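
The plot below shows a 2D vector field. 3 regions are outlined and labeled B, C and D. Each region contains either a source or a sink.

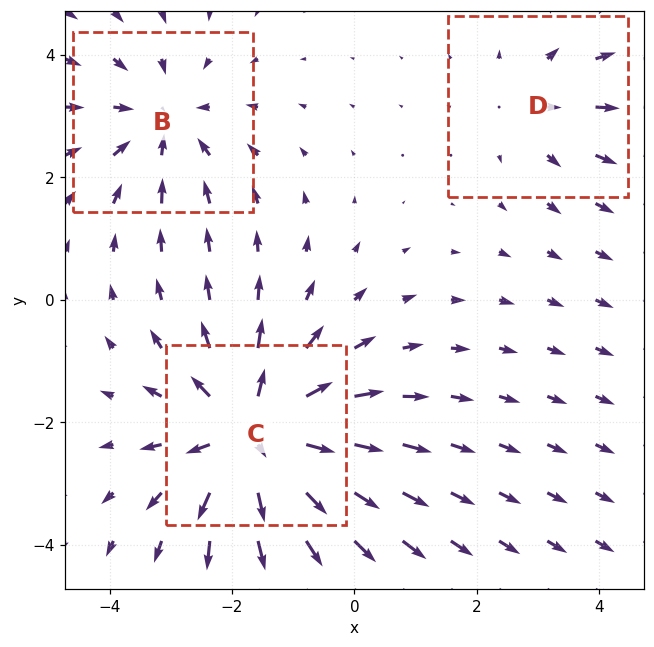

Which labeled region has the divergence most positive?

Divergence at each region's feature centre — B: about -3, C: about +5, D: about +2. Region C is most positive.

C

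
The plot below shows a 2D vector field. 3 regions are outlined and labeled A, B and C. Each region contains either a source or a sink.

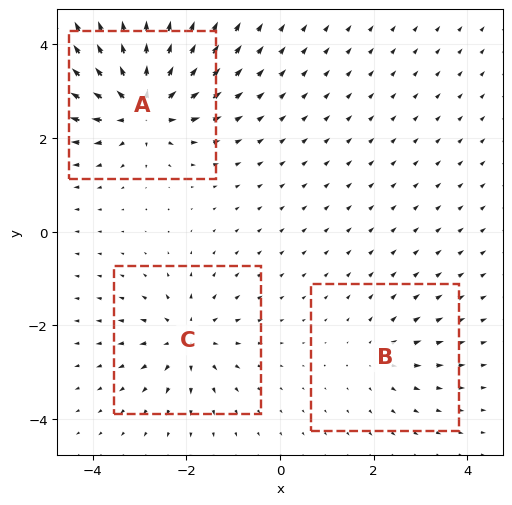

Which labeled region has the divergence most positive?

Divergence at each region's feature centre — A: about +6, B: about +2, C: about +4. Region A is most positive.

A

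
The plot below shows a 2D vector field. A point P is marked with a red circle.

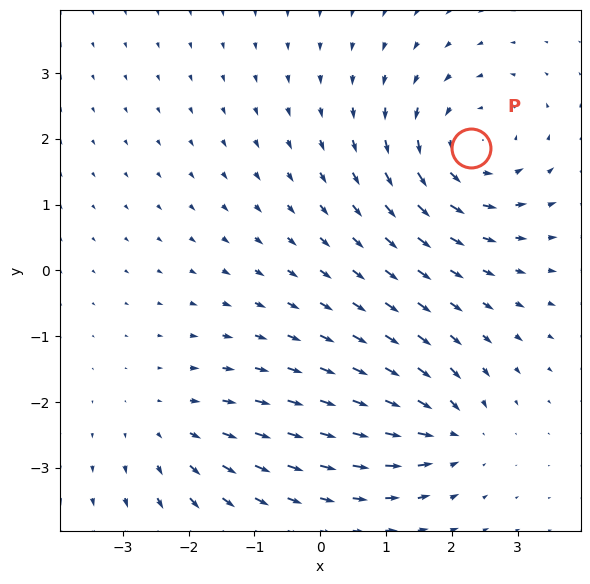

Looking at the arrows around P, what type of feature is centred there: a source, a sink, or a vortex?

vortex

At P (2.3, 1.9) the arrows circulate counterclockwise. Divergence ≈0, curl about +4 — near-zero divergence with nonzero curl is a vortex.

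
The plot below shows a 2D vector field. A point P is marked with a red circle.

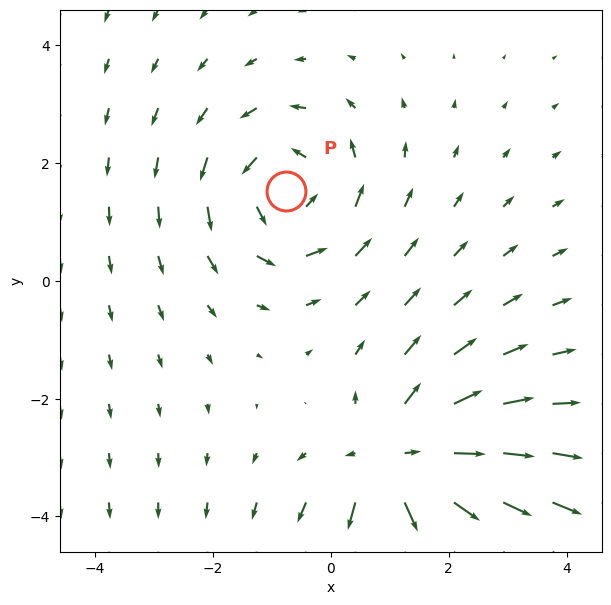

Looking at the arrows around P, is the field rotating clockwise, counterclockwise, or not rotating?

Near P at (-0.8, 1.5) the arrows circulate counterclockwise. The curl (z-component) there is about +3; positive curl means counterclockwise rotation.

counterclockwise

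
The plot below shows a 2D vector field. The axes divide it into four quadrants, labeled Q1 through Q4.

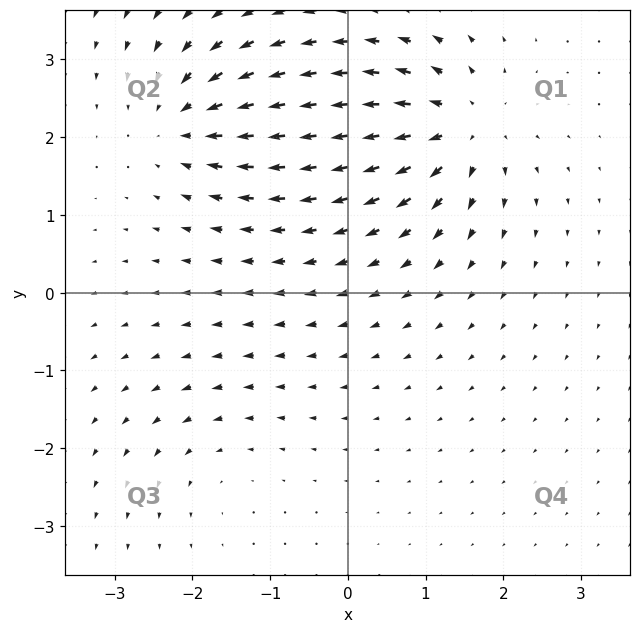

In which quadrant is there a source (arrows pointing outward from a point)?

The source sits at approximately (1.4, 2.1), which lies in quadrant Q1. The divergence there is about +6, positive as expected for a source.

Q1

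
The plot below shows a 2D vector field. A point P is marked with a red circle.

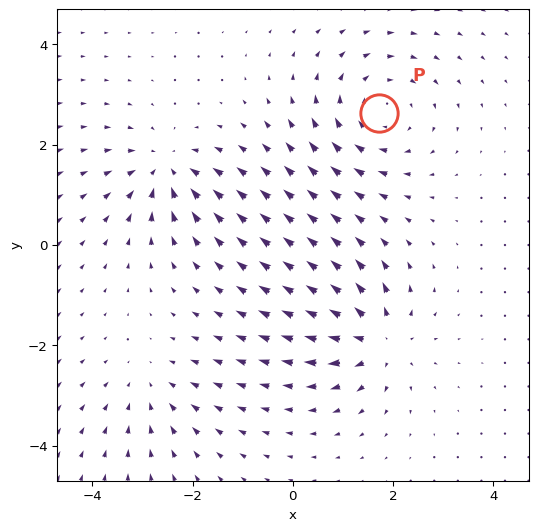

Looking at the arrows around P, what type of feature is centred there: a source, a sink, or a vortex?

At P (1.7, 2.6) the arrows circulate clockwise. Divergence ≈0, curl about -4 — near-zero divergence with nonzero curl is a vortex.

vortex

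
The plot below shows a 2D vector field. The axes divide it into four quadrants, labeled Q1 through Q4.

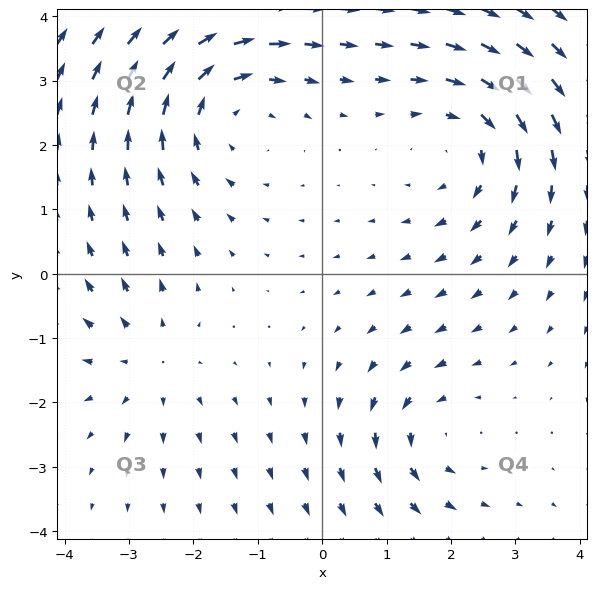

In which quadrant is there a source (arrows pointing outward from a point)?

Q3

The source sits at approximately (-2.7, -1.3), which lies in quadrant Q3. The divergence there is about +2, positive as expected for a source.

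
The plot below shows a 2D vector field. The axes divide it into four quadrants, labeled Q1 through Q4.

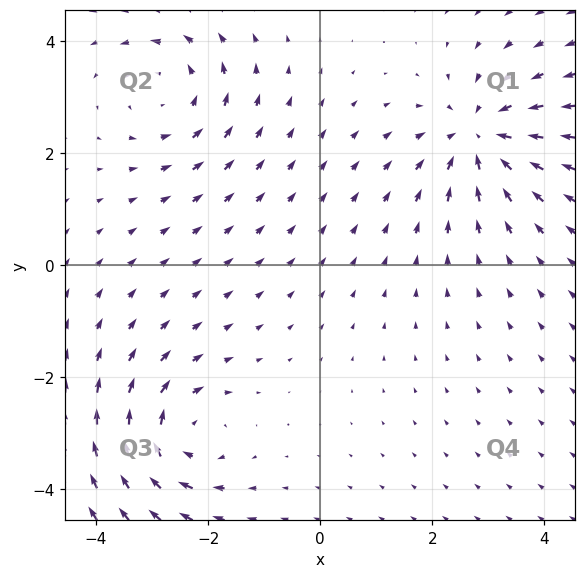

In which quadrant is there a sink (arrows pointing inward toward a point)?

The sink sits at approximately (2.8, 2.3), which lies in quadrant Q1. The divergence there is about -4, negative as expected for a sink.

Q1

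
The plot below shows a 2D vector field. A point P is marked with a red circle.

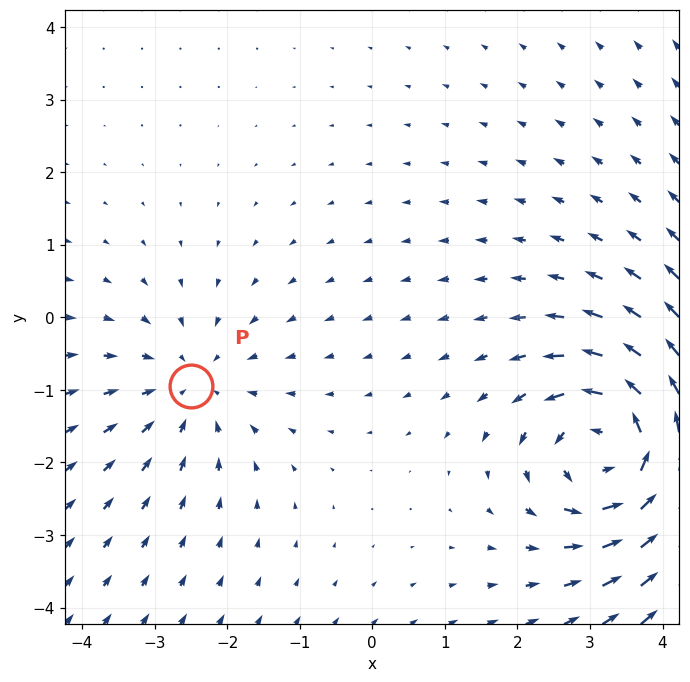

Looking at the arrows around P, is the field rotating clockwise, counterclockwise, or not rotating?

Near P at (-2.5, -0.9) the arrows show no circulation. The curl there is ≈0.

not rotating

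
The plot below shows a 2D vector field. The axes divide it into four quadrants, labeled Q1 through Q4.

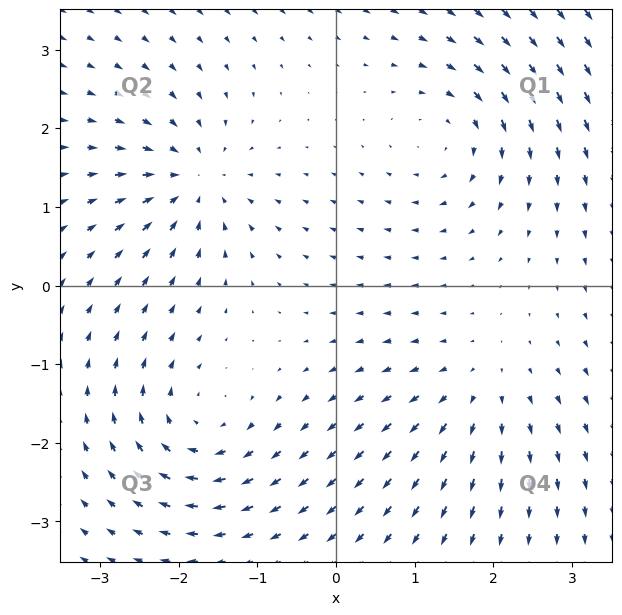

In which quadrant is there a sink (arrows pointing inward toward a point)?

Q2

The sink sits at approximately (-1.8, 1.3), which lies in quadrant Q2. The divergence there is about -4, negative as expected for a sink.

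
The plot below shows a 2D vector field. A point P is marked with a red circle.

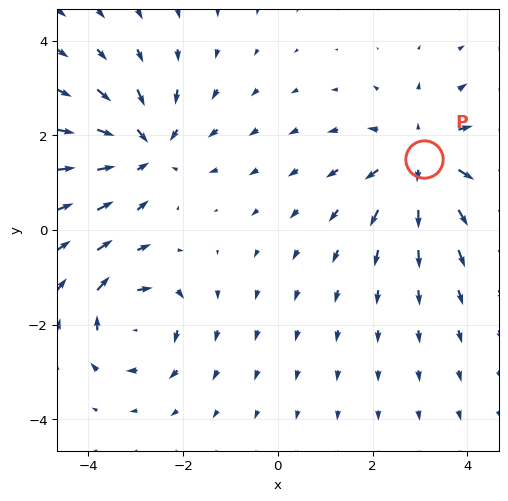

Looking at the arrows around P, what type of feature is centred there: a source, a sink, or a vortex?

At P (3.1, 1.5) the arrows spread outward. Divergence about +3, curl ≈0 — positive divergence with near-zero curl is a source.

source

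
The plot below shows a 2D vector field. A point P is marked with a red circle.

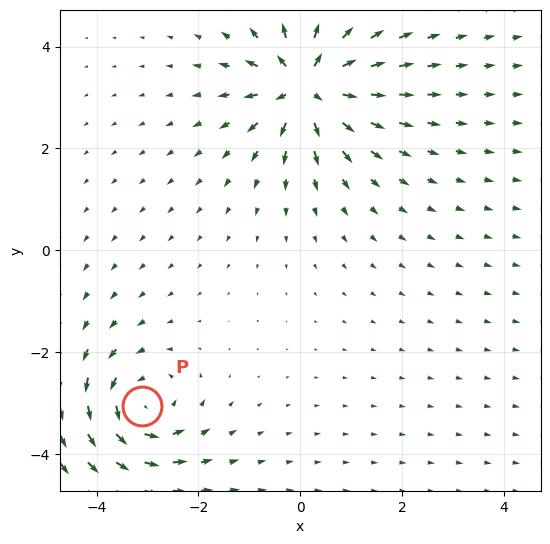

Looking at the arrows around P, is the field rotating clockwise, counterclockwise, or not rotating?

counterclockwise

Near P at (-3.1, -3.1) the arrows circulate counterclockwise. The curl (z-component) there is about +4; positive curl means counterclockwise rotation.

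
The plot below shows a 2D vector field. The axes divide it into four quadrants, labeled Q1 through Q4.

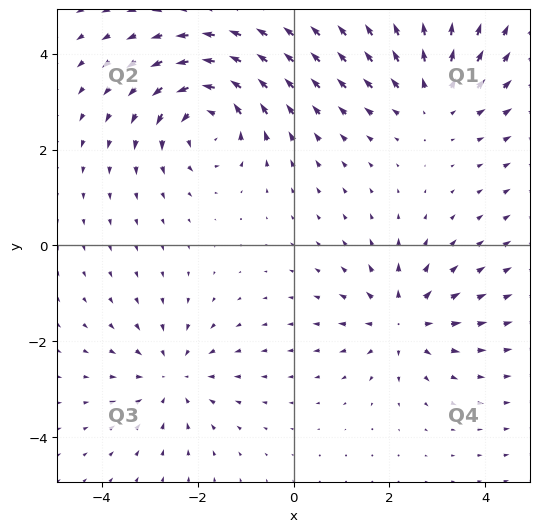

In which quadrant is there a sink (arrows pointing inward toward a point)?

Q3

The sink sits at approximately (-2.5, -2.7), which lies in quadrant Q3. The divergence there is about -4, negative as expected for a sink.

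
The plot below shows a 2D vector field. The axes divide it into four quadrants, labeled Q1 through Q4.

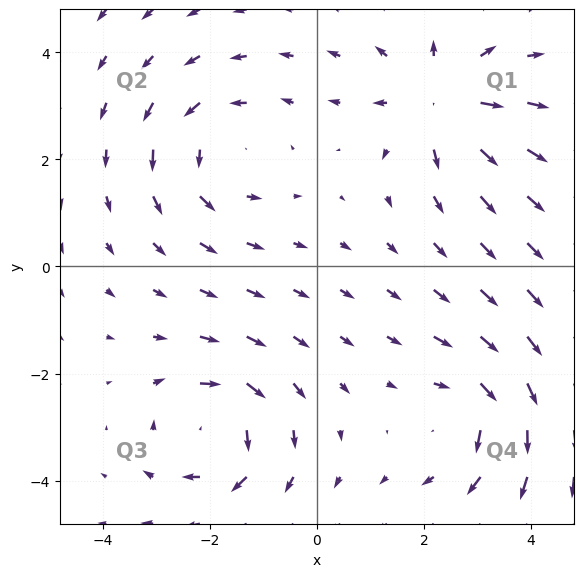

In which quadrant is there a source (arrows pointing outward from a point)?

The source sits at approximately (2.3, 3.1), which lies in quadrant Q1. The divergence there is about +5, positive as expected for a source.

Q1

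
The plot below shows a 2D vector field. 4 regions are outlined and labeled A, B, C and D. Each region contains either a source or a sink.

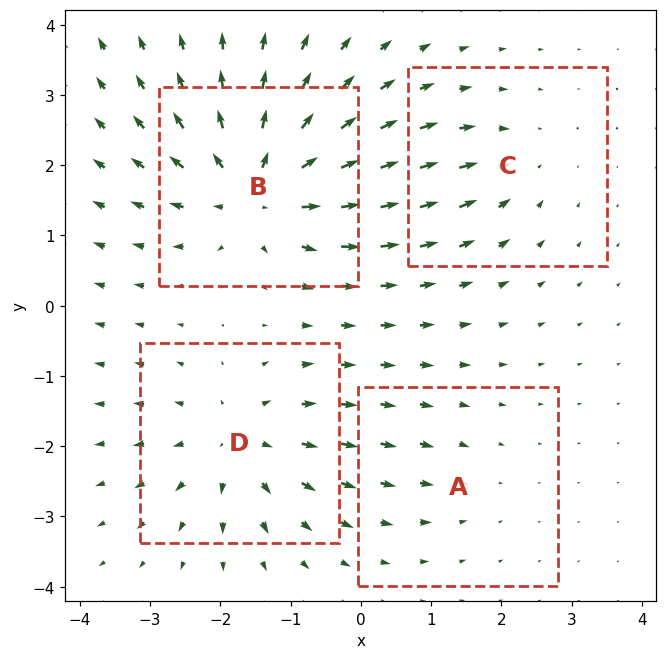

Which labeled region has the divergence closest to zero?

A

Divergence at each region's feature centre — A: about -2, B: about +8, C: about -3, D: about +5. Region A is closest to zero.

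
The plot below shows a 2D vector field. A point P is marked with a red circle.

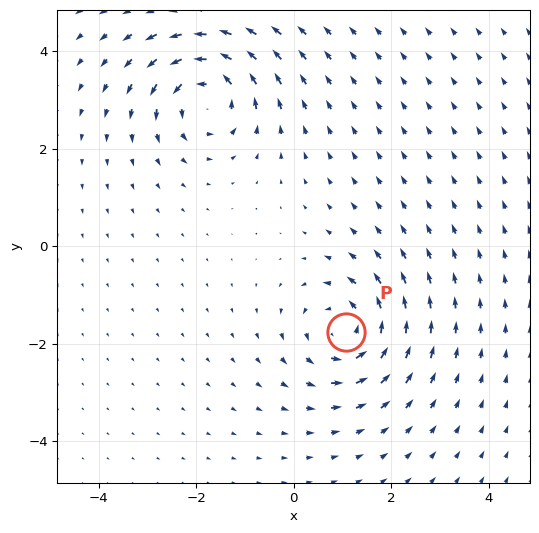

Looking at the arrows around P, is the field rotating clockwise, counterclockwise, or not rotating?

counterclockwise

Near P at (1.1, -1.8) the arrows circulate counterclockwise. The curl (z-component) there is about +4; positive curl means counterclockwise rotation.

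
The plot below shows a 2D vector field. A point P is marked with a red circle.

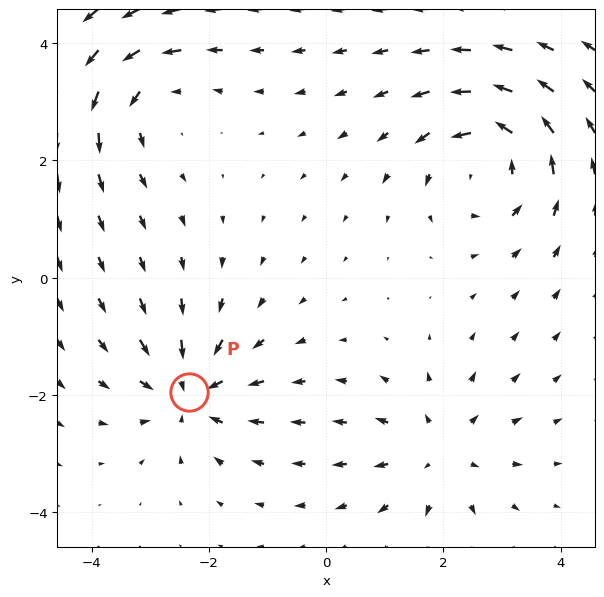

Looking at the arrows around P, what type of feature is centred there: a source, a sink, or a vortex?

At P (-2.3, -1.9) the arrows converge inward. Divergence about -5, curl ≈0 — negative divergence with near-zero curl is a sink.

sink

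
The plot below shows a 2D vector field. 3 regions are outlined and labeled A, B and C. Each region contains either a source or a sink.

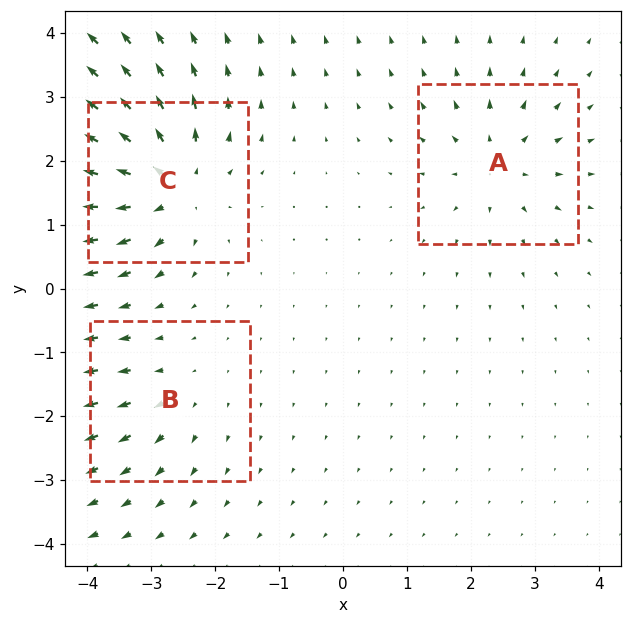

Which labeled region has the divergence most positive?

Divergence at each region's feature centre — A: about +4, B: about +2, C: about +6. Region C is most positive.

C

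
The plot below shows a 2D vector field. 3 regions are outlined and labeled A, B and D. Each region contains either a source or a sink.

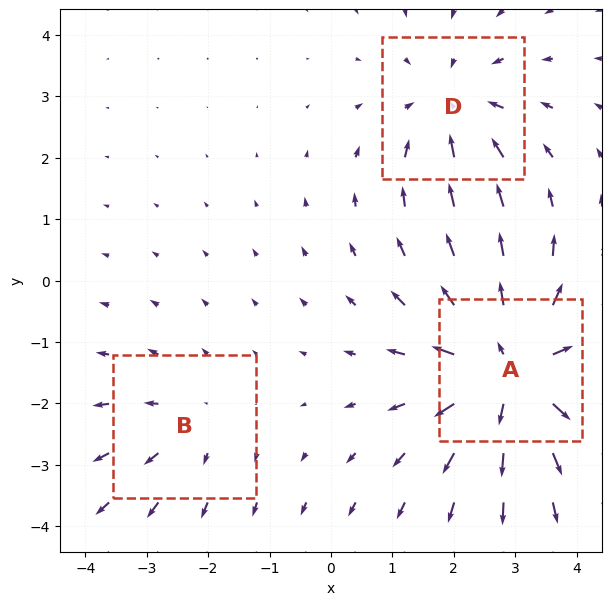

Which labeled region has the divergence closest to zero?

Divergence at each region's feature centre — A: about +5, B: about +2, D: about -3. Region B is closest to zero.

B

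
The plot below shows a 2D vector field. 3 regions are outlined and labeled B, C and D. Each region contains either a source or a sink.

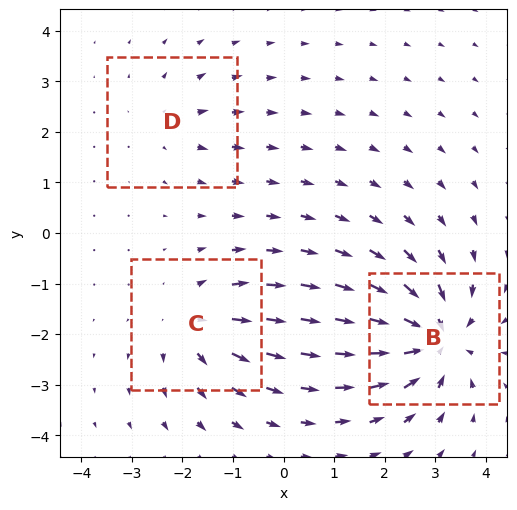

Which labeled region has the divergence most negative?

B

Divergence at each region's feature centre — B: about -5, C: about +3, D: about +2. Region B is most negative.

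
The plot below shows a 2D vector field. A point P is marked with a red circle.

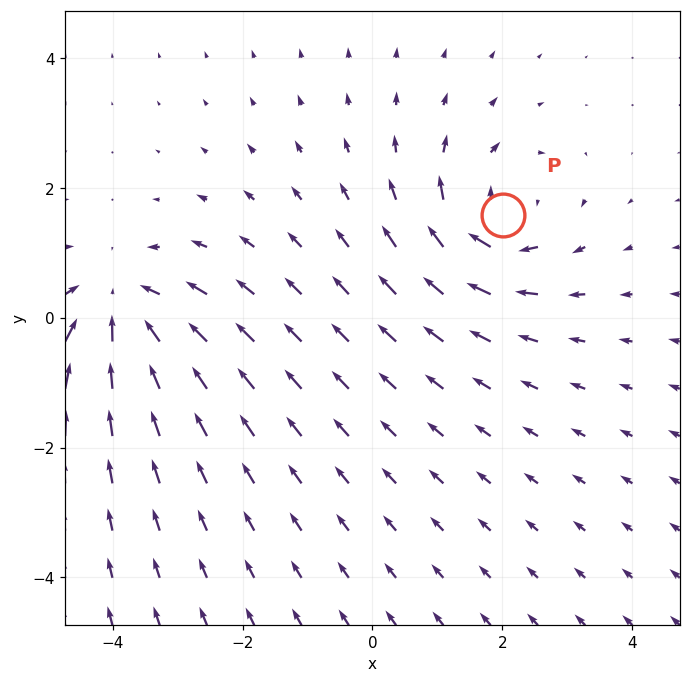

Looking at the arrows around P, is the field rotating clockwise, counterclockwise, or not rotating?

Near P at (2.0, 1.6) the arrows circulate clockwise. The curl (z-component) there is about -5; negative curl means clockwise rotation.

clockwise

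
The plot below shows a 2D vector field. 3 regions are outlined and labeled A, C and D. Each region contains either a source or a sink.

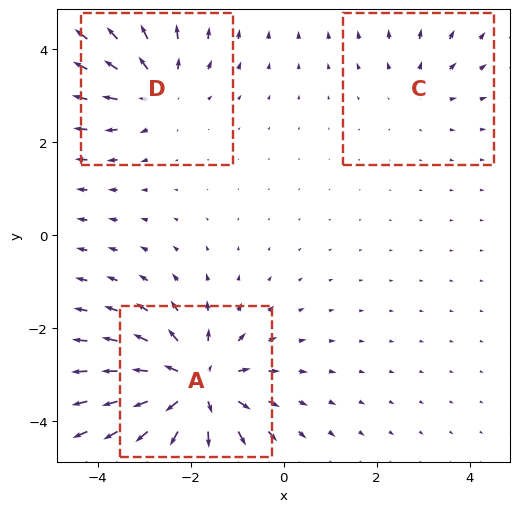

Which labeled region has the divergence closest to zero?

Divergence at each region's feature centre — A: about +5, C: about +2, D: about +3. Region C is closest to zero.

C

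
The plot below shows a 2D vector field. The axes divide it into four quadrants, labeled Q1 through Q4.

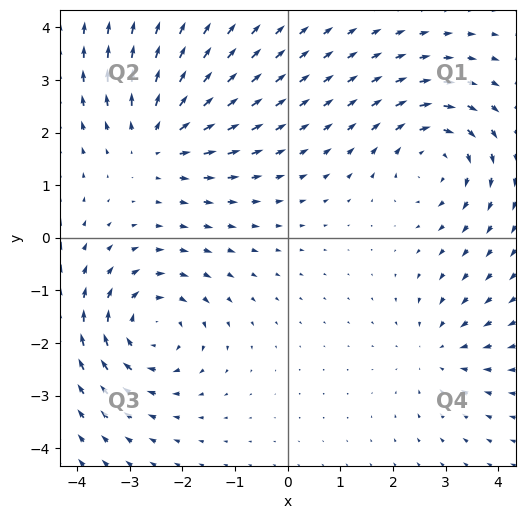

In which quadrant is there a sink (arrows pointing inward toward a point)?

The sink sits at approximately (2.9, -2.1), which lies in quadrant Q4. The divergence there is about -3, negative as expected for a sink.

Q4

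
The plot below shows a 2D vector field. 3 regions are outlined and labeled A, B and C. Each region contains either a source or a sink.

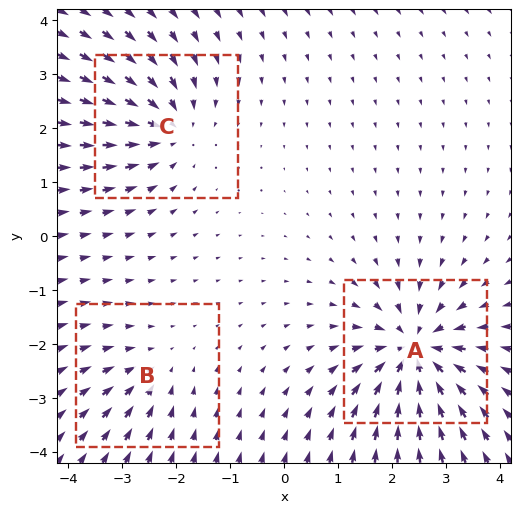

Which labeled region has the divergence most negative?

Divergence at each region's feature centre — A: about -5, B: about -2, C: about -4. Region A is most negative.

A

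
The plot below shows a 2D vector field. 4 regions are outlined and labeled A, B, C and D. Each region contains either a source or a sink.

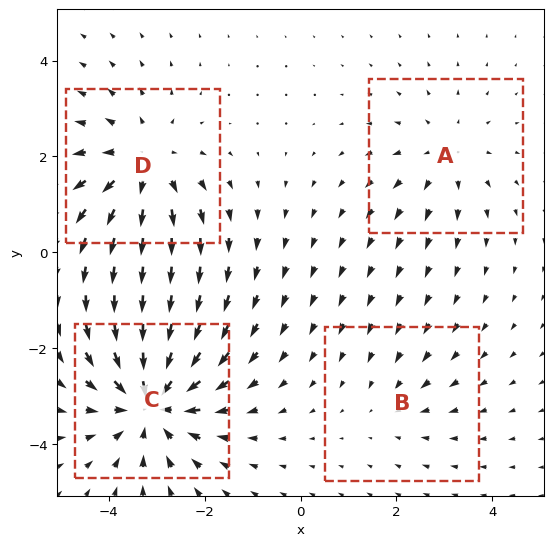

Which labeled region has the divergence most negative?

Divergence at each region's feature centre — A: about +3, B: about -2, C: about -6, D: about +4. Region C is most negative.

C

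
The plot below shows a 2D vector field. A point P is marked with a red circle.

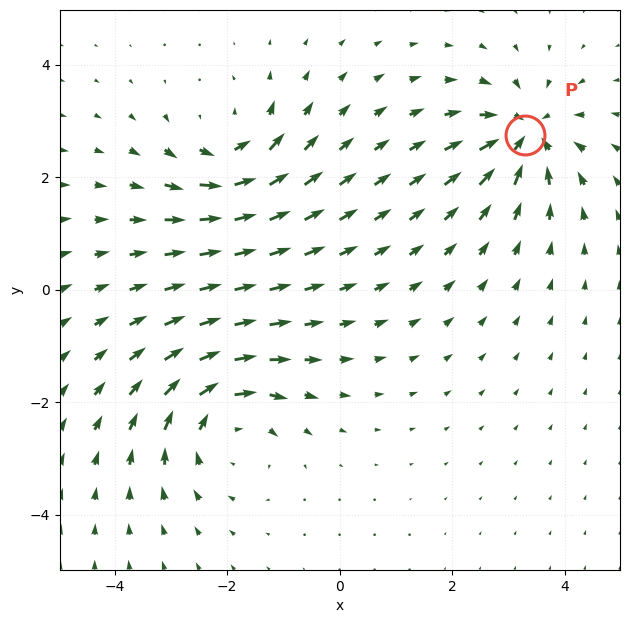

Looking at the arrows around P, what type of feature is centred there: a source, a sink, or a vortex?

At P (3.3, 2.8) the arrows converge inward. Divergence about -5, curl ≈0 — negative divergence with near-zero curl is a sink.

sink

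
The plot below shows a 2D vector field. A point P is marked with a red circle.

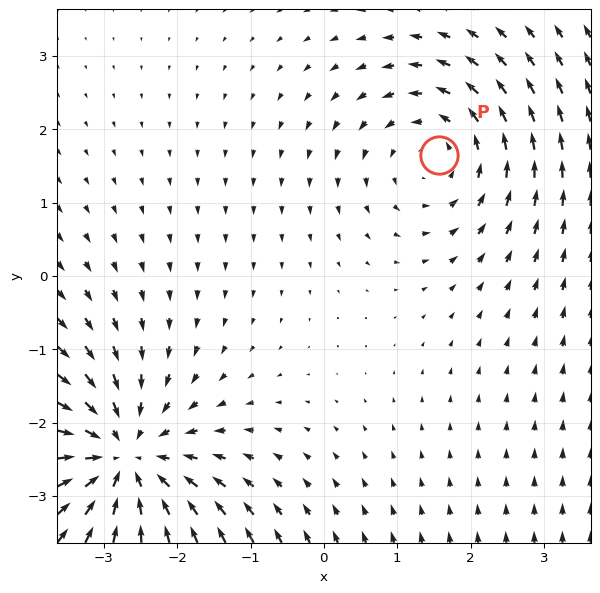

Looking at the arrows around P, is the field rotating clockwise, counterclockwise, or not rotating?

Near P at (1.6, 1.7) the arrows circulate counterclockwise. The curl (z-component) there is about +3; positive curl means counterclockwise rotation.

counterclockwise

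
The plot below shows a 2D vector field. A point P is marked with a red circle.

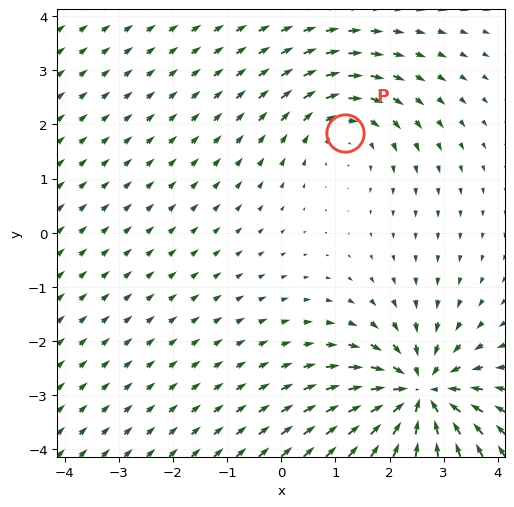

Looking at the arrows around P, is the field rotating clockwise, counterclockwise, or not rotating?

clockwise

Near P at (1.2, 1.8) the arrows circulate clockwise. The curl (z-component) there is about -3; negative curl means clockwise rotation.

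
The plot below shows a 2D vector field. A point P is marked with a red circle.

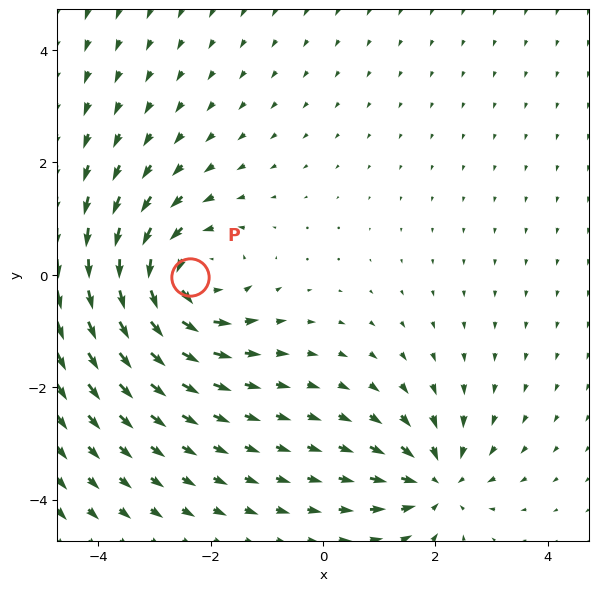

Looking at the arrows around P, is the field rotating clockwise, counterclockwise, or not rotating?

Near P at (-2.4, -0.0) the arrows circulate counterclockwise. The curl (z-component) there is about +4; positive curl means counterclockwise rotation.

counterclockwise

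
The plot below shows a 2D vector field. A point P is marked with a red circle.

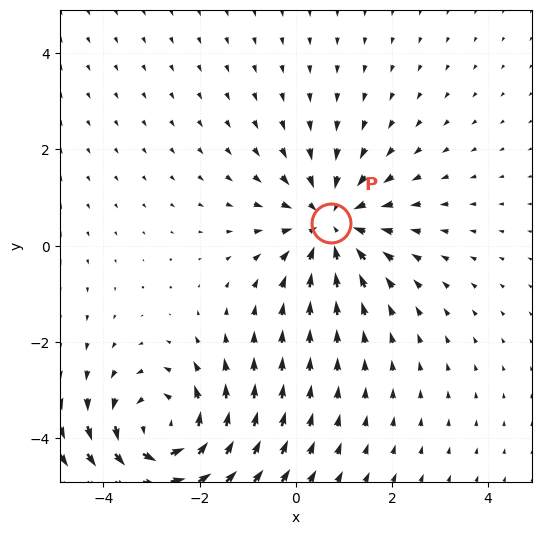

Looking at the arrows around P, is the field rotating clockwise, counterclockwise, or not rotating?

not rotating

Near P at (0.7, 0.5) the arrows show no circulation. The curl there is ≈0.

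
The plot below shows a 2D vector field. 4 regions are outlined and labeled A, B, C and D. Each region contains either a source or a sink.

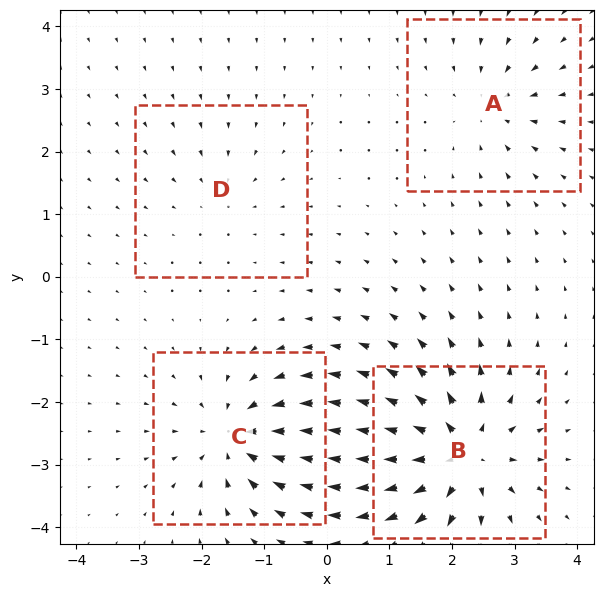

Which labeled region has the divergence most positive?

Divergence at each region's feature centre — A: about -4, B: about +8, C: about -7, D: about -3. Region B is most positive.

B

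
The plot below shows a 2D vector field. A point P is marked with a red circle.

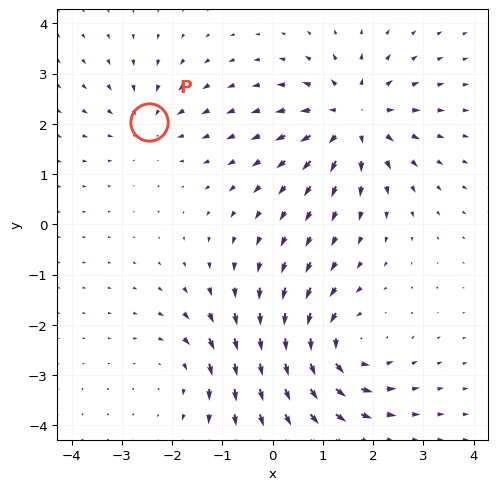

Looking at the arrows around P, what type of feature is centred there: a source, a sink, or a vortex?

At P (-2.5, 2.0) the arrows converge inward. Divergence about -3, curl ≈0 — negative divergence with near-zero curl is a sink.

sink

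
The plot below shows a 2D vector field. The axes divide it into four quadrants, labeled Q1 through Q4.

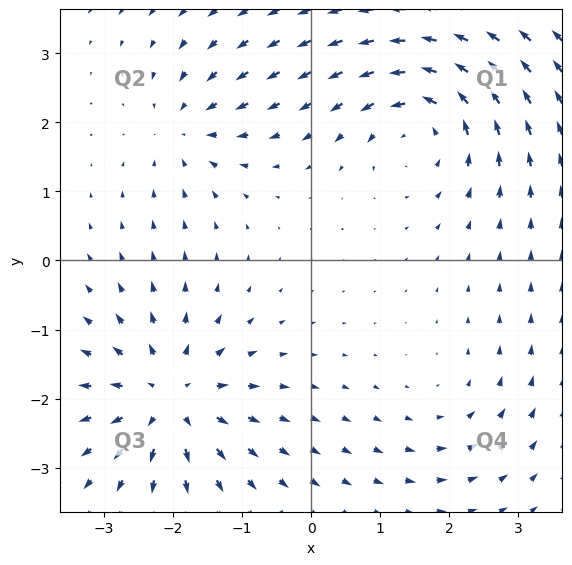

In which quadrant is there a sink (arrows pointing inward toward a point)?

The sink sits at approximately (-1.8, 1.9), which lies in quadrant Q2. The divergence there is about -4, negative as expected for a sink.

Q2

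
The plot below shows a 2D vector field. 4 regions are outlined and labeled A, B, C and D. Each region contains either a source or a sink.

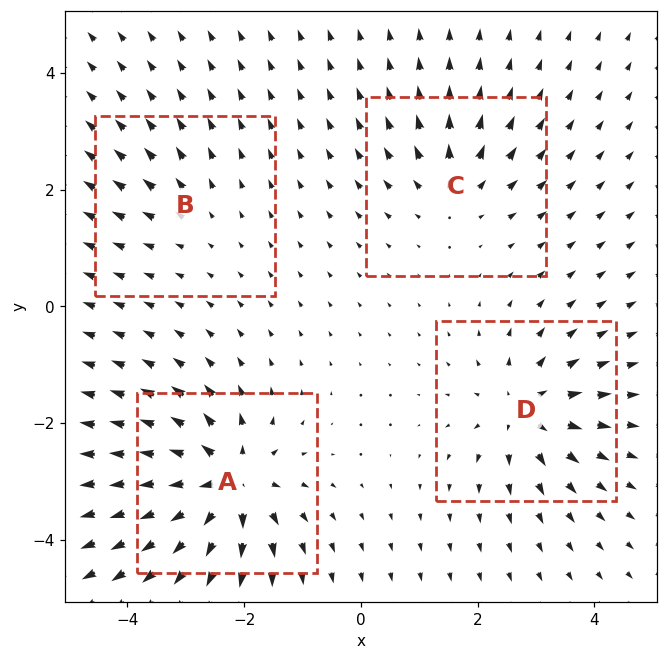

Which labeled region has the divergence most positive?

A

Divergence at each region's feature centre — A: about +8, B: about +2, C: about +4, D: about +6. Region A is most positive.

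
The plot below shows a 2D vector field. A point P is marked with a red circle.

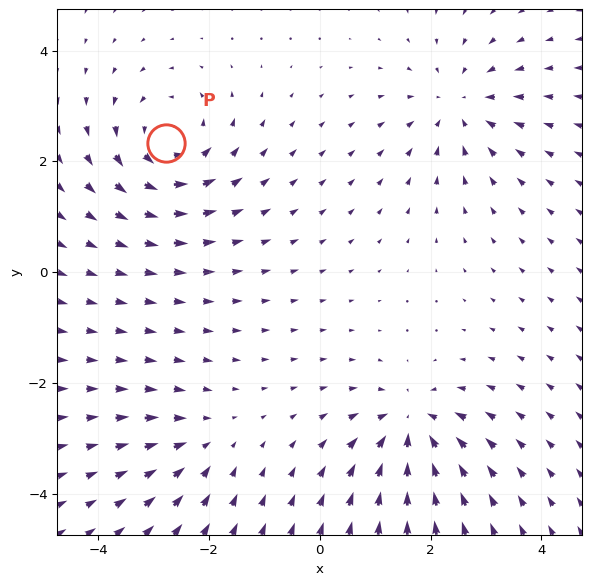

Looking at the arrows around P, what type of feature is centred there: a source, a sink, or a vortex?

vortex

At P (-2.8, 2.3) the arrows circulate counterclockwise. Divergence ≈0, curl about +5 — near-zero divergence with nonzero curl is a vortex.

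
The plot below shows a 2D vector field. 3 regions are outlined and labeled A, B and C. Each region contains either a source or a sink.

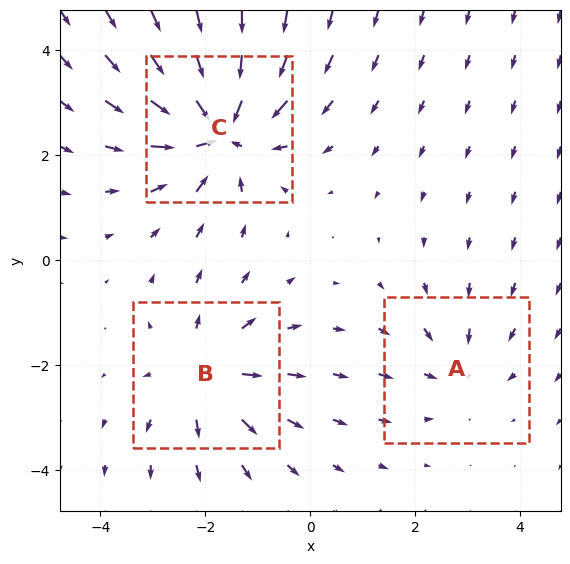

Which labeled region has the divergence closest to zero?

A

Divergence at each region's feature centre — A: about -2, B: about +3, C: about -5. Region A is closest to zero.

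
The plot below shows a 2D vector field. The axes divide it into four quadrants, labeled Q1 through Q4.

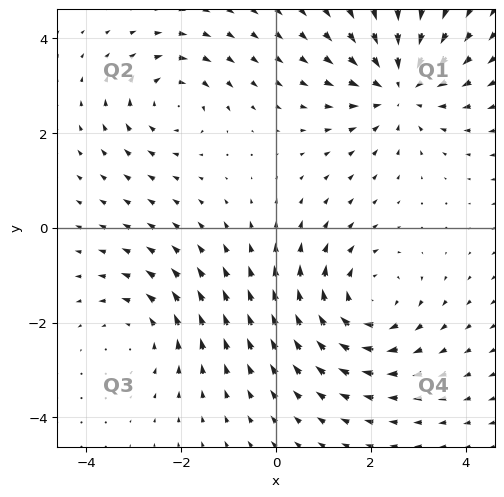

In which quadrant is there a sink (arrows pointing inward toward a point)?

The sink sits at approximately (2.6, 2.9), which lies in quadrant Q1. The divergence there is about -4, negative as expected for a sink.

Q1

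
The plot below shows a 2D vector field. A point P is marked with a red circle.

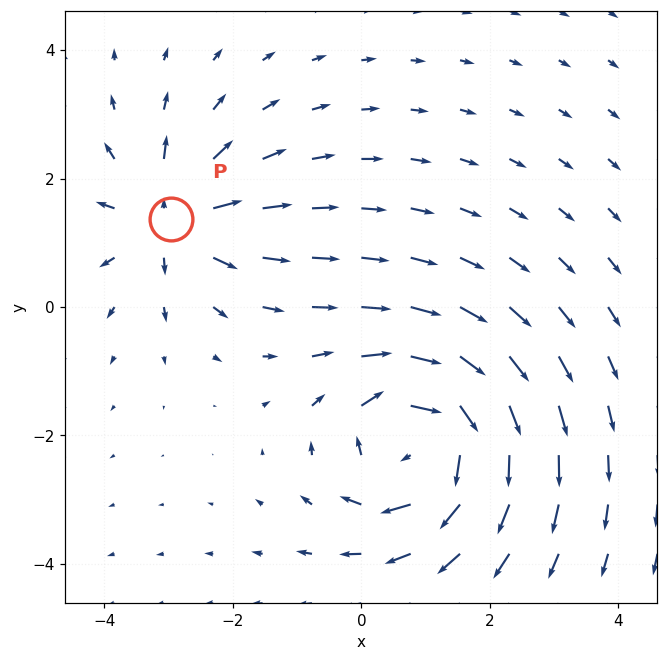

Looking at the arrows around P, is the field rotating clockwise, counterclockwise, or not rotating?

Near P at (-3.0, 1.4) the arrows show no circulation. The curl there is ≈0.

not rotating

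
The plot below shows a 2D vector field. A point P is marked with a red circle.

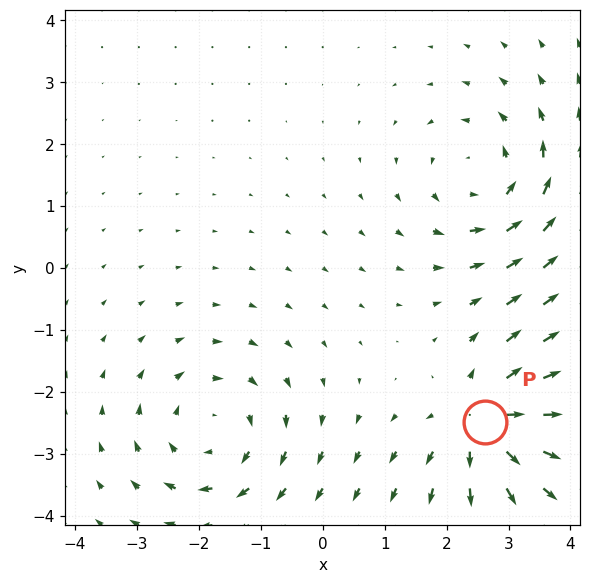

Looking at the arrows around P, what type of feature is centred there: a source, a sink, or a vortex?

At P (2.6, -2.5) the arrows spread outward. Divergence about +6, curl ≈0 — positive divergence with near-zero curl is a source.

source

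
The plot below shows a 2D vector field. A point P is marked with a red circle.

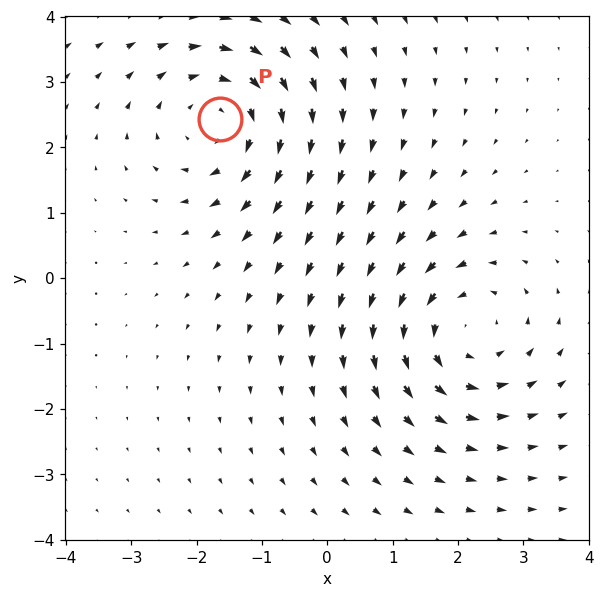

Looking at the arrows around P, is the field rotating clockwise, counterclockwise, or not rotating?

clockwise

Near P at (-1.6, 2.4) the arrows circulate clockwise. The curl (z-component) there is about -3; negative curl means clockwise rotation.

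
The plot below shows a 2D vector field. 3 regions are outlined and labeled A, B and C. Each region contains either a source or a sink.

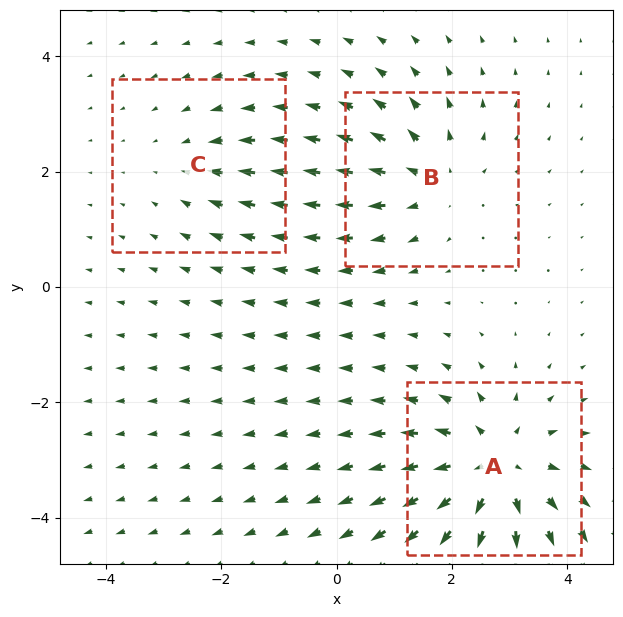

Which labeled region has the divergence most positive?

Divergence at each region's feature centre — A: about +5, B: about +3, C: about -2. Region A is most positive.

A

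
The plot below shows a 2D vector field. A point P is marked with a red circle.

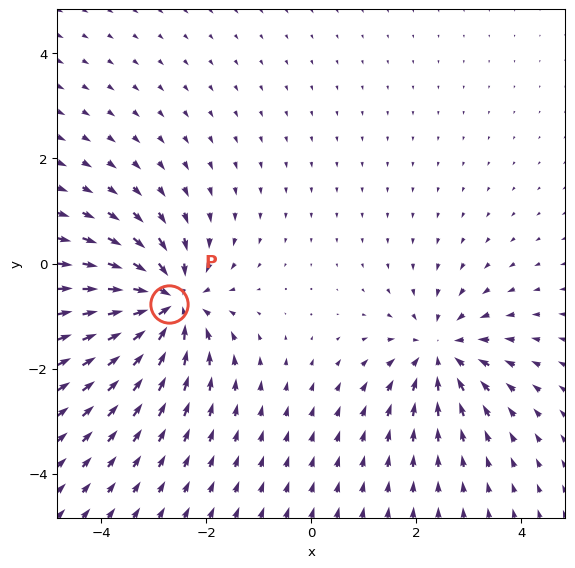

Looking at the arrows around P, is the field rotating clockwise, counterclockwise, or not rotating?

Near P at (-2.7, -0.8) the arrows show no circulation. The curl there is ≈0.

not rotating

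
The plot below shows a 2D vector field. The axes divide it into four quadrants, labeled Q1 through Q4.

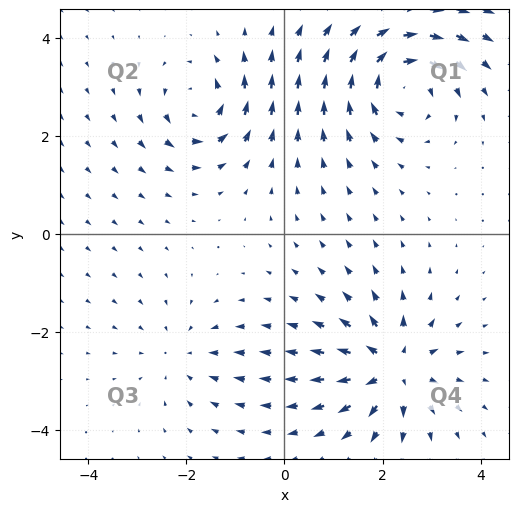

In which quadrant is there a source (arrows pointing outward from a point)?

Q4

The source sits at approximately (2.2, -2.7), which lies in quadrant Q4. The divergence there is about +6, positive as expected for a source.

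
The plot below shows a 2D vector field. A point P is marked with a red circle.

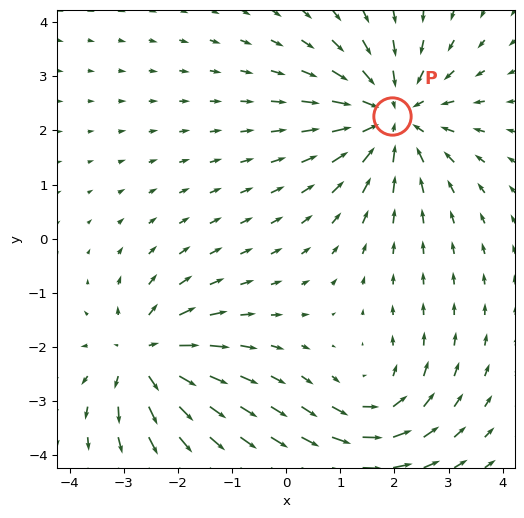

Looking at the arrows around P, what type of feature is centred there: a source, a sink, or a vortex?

sink

At P (2.0, 2.3) the arrows converge inward. Divergence about -4, curl ≈0 — negative divergence with near-zero curl is a sink.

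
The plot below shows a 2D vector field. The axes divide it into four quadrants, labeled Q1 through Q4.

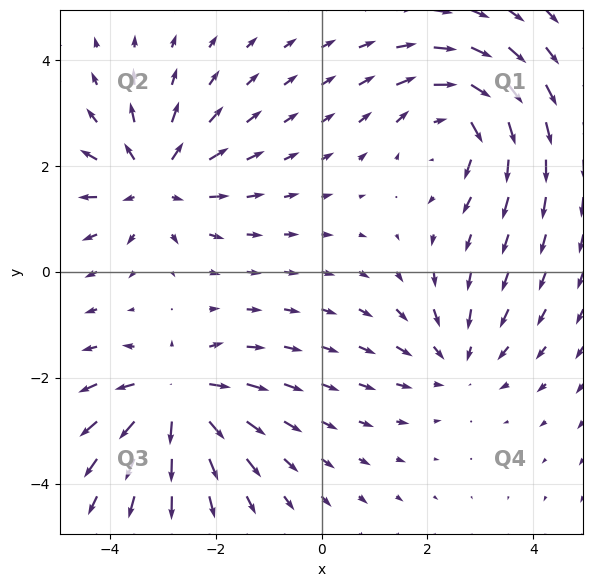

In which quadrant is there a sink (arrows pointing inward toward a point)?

The sink sits at approximately (2.5, -1.7), which lies in quadrant Q4. The divergence there is about -2, negative as expected for a sink.

Q4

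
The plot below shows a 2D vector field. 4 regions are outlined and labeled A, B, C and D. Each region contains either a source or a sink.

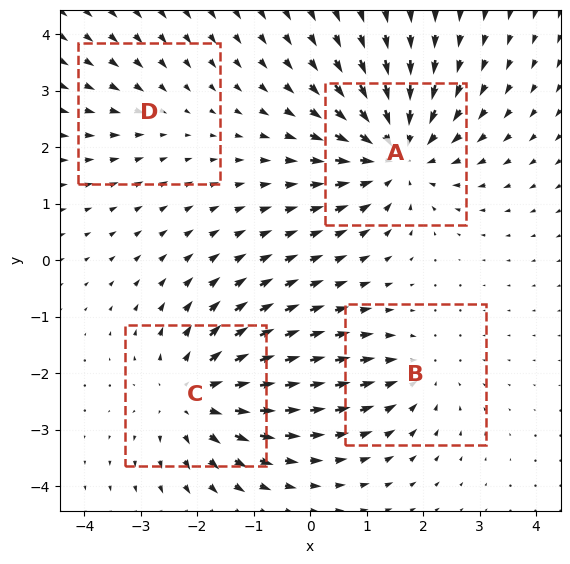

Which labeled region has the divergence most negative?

Divergence at each region's feature centre — A: about -6, B: about -3, C: about +5, D: about -2. Region A is most negative.

A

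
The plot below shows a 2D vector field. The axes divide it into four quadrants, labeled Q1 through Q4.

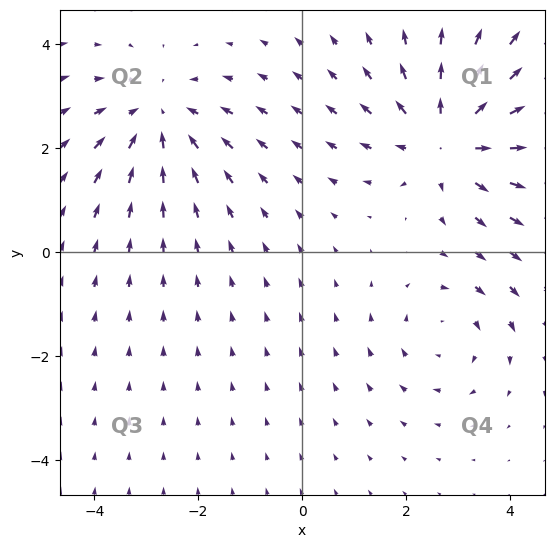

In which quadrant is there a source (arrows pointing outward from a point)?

The source sits at approximately (2.8, 2.2), which lies in quadrant Q1. The divergence there is about +4, positive as expected for a source.

Q1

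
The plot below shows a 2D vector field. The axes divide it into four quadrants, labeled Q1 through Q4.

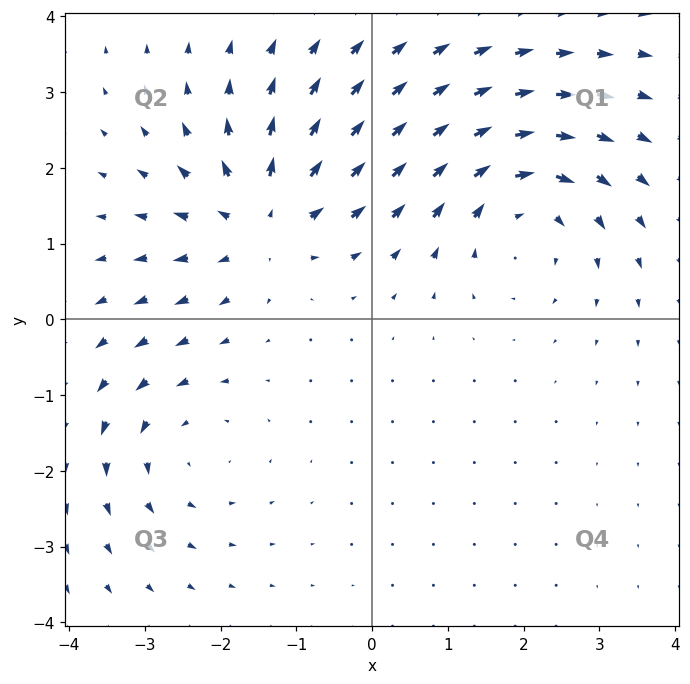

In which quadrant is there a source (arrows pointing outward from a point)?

Q2

The source sits at approximately (-1.5, 1.3), which lies in quadrant Q2. The divergence there is about +6, positive as expected for a source.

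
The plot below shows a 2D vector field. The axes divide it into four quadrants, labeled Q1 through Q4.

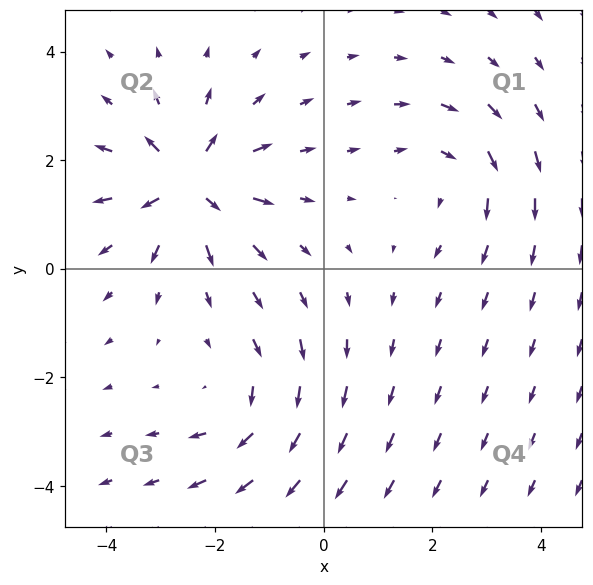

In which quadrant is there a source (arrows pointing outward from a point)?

Q2

The source sits at approximately (-2.5, 1.6), which lies in quadrant Q2. The divergence there is about +6, positive as expected for a source.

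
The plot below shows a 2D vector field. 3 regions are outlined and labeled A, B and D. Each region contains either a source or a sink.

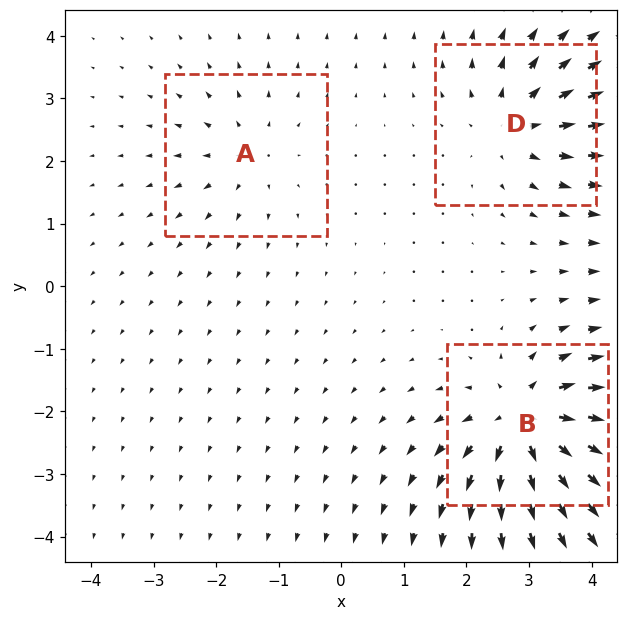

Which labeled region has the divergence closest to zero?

A

Divergence at each region's feature centre — A: about +3, B: about +6, D: about +4. Region A is closest to zero.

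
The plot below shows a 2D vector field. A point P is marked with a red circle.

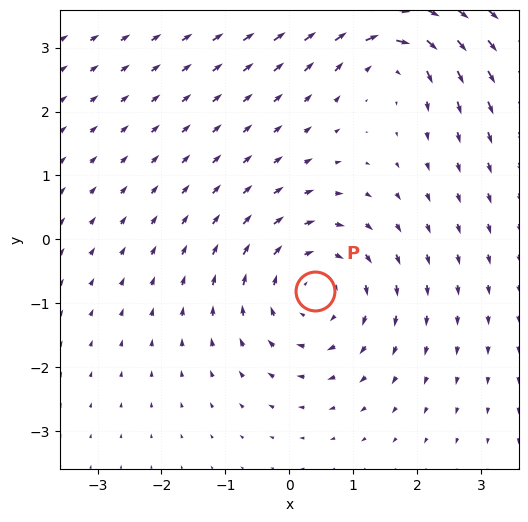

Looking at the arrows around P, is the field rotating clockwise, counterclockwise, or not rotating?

Near P at (0.4, -0.8) the arrows circulate clockwise. The curl (z-component) there is about -4; negative curl means clockwise rotation.

clockwise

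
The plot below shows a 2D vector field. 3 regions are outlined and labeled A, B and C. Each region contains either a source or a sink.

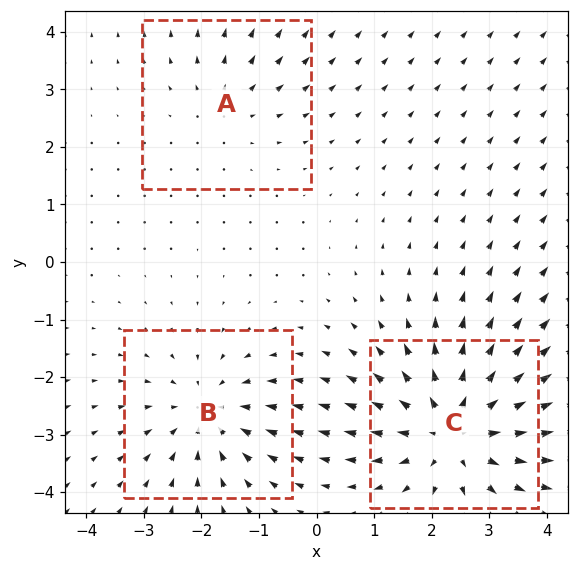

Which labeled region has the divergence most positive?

Divergence at each region's feature centre — A: about +2, B: about -3, C: about +4. Region C is most positive.

C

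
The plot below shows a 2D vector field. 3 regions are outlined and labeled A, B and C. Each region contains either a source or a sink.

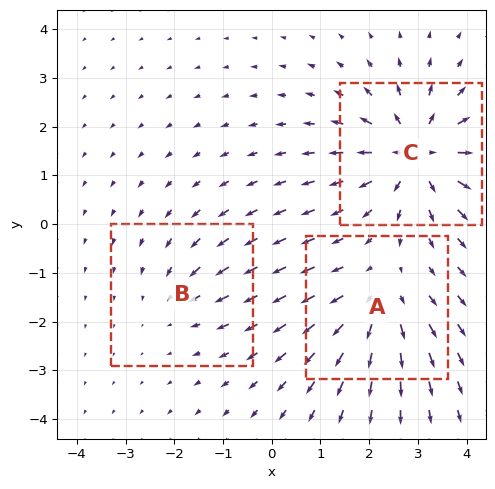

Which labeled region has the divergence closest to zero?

Divergence at each region's feature centre — A: about +3, B: about -2, C: about +5. Region B is closest to zero.

B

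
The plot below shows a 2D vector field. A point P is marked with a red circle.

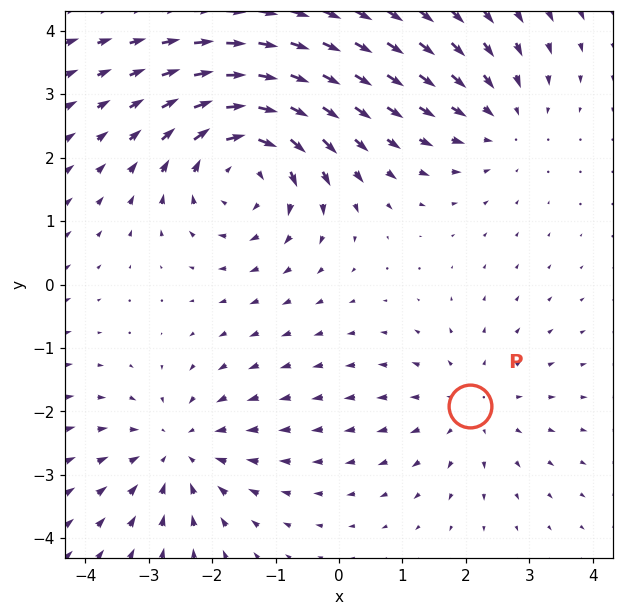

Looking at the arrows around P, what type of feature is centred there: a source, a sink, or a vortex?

At P (2.1, -1.9) the arrows spread outward. Divergence about +2, curl ≈0 — positive divergence with near-zero curl is a source.

source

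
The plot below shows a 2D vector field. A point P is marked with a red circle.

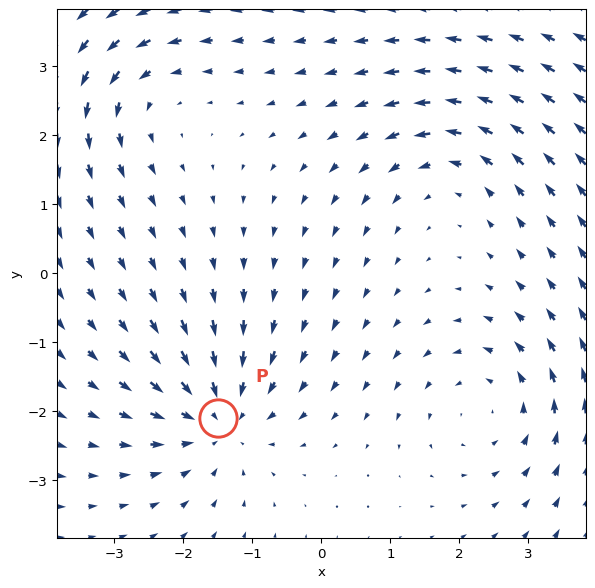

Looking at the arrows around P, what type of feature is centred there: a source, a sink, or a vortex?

sink

At P (-1.5, -2.1) the arrows converge inward. Divergence about -5, curl ≈0 — negative divergence with near-zero curl is a sink.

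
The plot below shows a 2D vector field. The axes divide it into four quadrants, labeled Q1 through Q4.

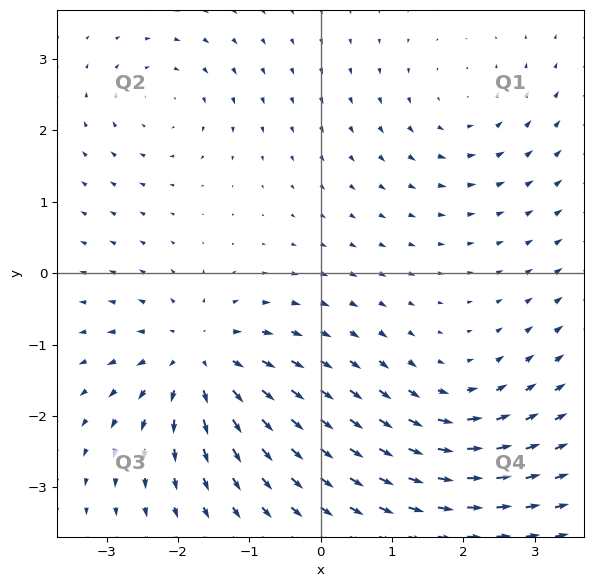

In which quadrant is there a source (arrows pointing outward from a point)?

Q3

The source sits at approximately (-1.7, -1.2), which lies in quadrant Q3. The divergence there is about +6, positive as expected for a source.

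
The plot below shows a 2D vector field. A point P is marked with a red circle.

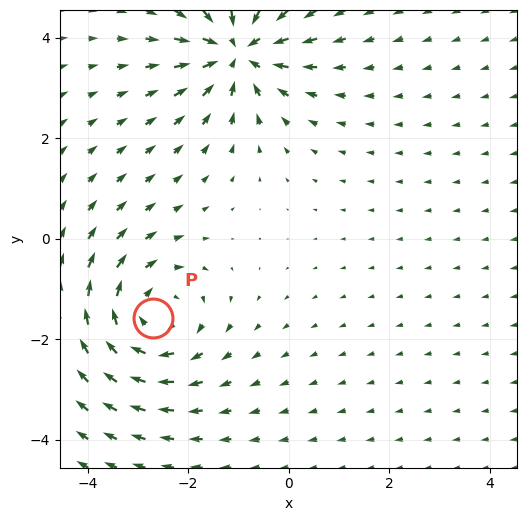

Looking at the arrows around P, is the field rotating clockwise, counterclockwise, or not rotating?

clockwise

Near P at (-2.7, -1.6) the arrows circulate clockwise. The curl (z-component) there is about -3; negative curl means clockwise rotation.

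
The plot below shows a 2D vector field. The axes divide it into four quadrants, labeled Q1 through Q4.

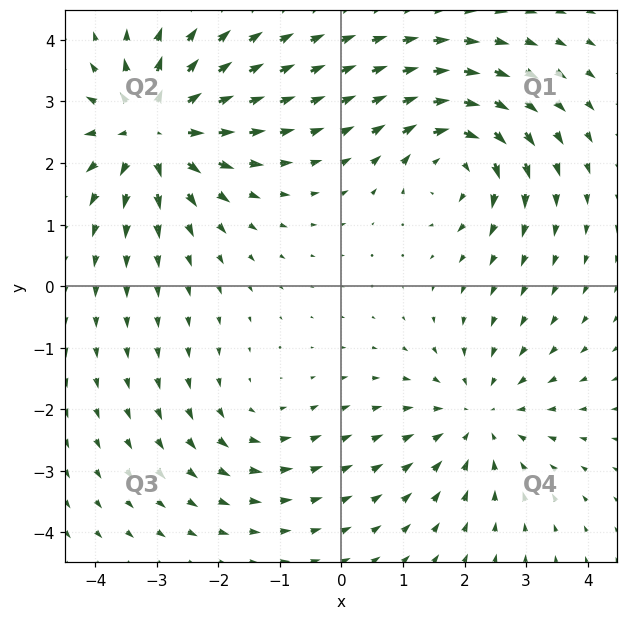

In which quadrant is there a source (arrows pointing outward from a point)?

Q2

The source sits at approximately (-3.0, 2.5), which lies in quadrant Q2. The divergence there is about +6, positive as expected for a source.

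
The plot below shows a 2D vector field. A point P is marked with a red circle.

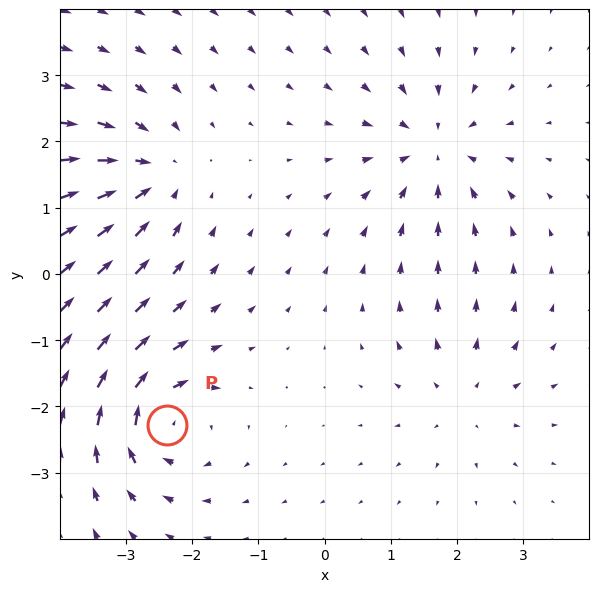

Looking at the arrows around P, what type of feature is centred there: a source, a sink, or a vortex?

vortex

At P (-2.4, -2.3) the arrows circulate clockwise. Divergence ≈0, curl about -6 — near-zero divergence with nonzero curl is a vortex.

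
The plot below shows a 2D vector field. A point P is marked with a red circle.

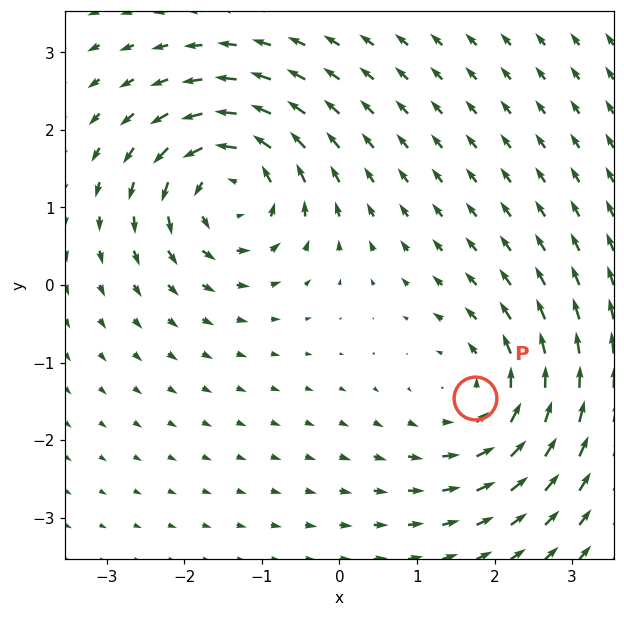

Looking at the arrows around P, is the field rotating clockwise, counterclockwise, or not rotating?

Near P at (1.8, -1.5) the arrows circulate counterclockwise. The curl (z-component) there is about +4; positive curl means counterclockwise rotation.

counterclockwise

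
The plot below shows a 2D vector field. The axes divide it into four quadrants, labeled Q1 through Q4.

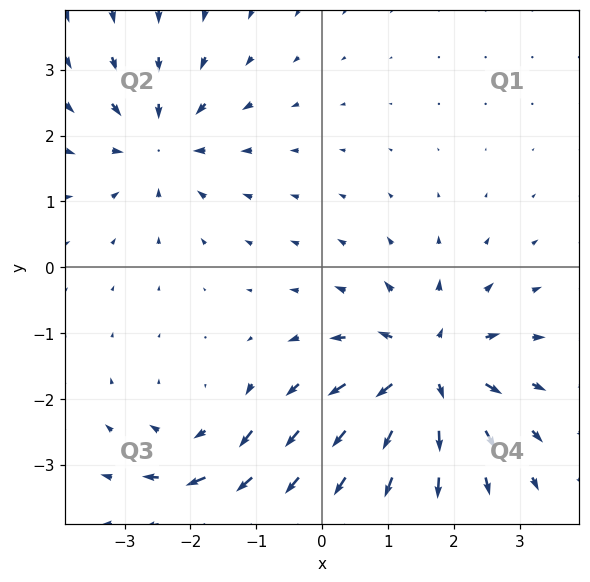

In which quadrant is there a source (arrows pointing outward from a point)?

Q4

The source sits at approximately (1.6, -1.6), which lies in quadrant Q4. The divergence there is about +5, positive as expected for a source.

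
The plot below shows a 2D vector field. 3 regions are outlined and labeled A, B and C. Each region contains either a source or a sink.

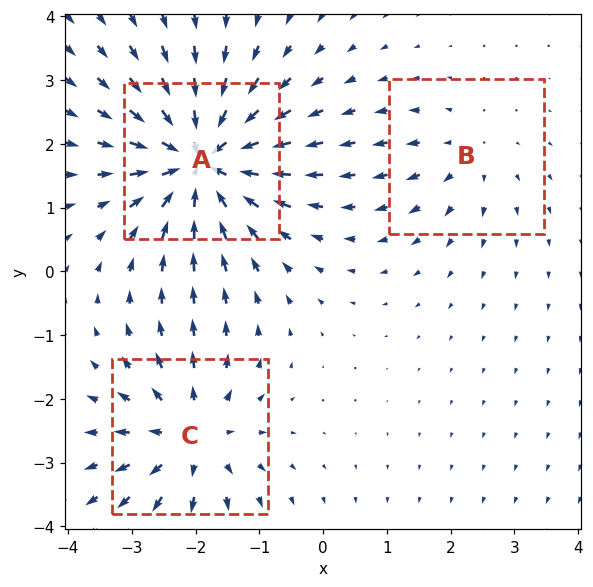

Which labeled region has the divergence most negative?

Divergence at each region's feature centre — A: about -6, B: about +2, C: about +4. Region A is most negative.

A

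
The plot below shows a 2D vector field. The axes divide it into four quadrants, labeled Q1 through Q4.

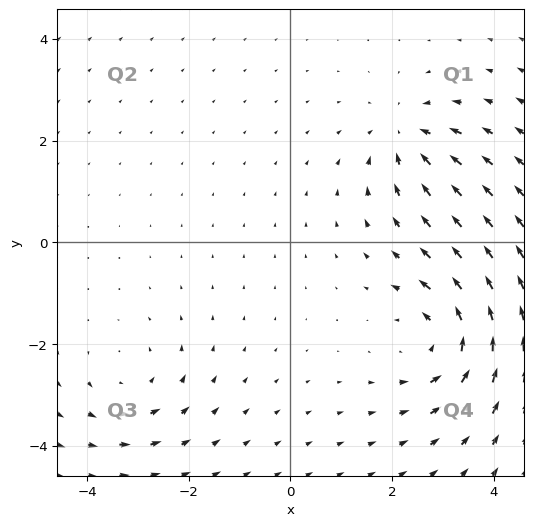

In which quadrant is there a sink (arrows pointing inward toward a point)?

The sink sits at approximately (2.3, 2.1), which lies in quadrant Q1. The divergence there is about -3, negative as expected for a sink.

Q1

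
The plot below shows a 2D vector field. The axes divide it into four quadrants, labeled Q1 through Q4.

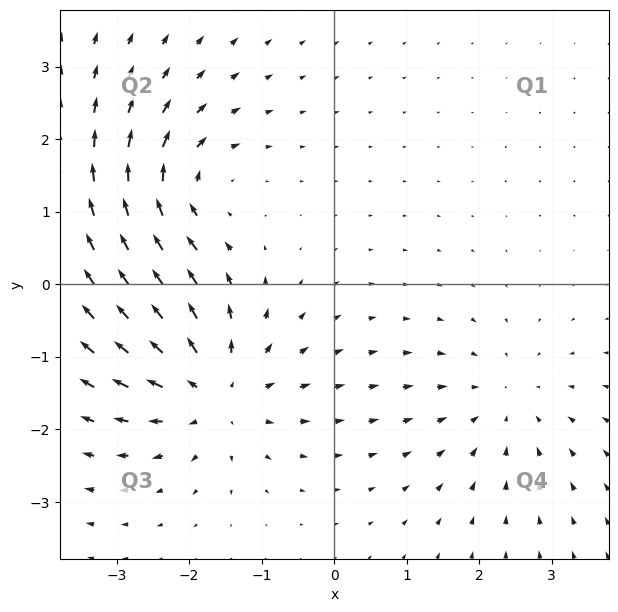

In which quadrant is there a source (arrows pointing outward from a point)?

The source sits at approximately (-1.7, -1.5), which lies in quadrant Q3. The divergence there is about +4, positive as expected for a source.

Q3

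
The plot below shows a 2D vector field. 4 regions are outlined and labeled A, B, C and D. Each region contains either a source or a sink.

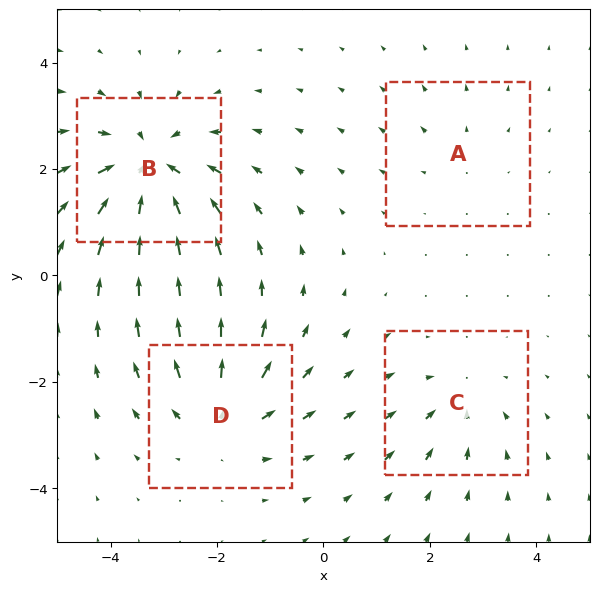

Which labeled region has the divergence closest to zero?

Divergence at each region's feature centre — A: about +2, B: about -7, C: about -3, D: about +5. Region A is closest to zero.

A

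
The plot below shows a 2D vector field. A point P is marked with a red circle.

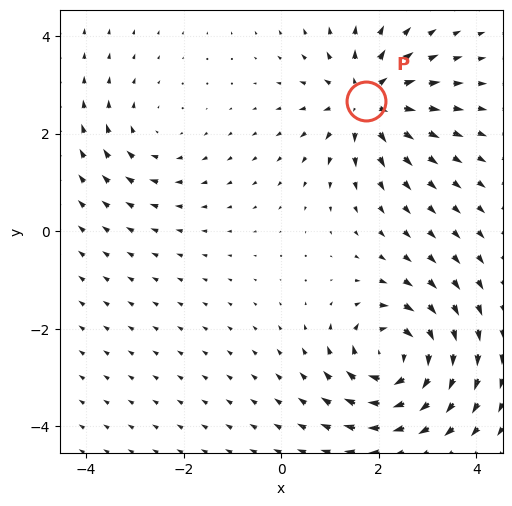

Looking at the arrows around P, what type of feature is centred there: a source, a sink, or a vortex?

source

At P (1.7, 2.7) the arrows spread outward. Divergence about +5, curl ≈0 — positive divergence with near-zero curl is a source.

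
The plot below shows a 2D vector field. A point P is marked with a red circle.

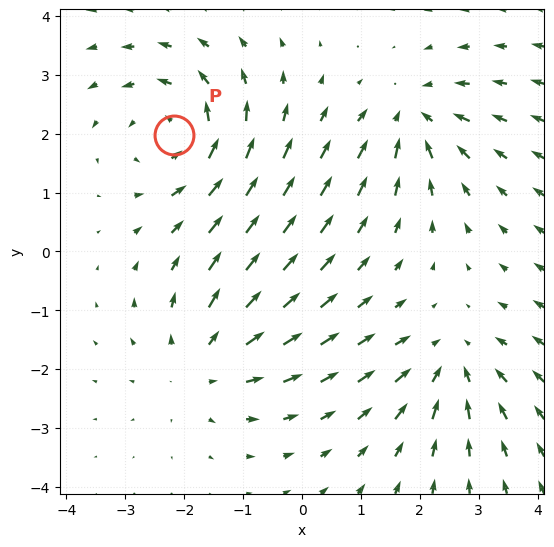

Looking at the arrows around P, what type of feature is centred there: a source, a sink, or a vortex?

vortex

At P (-2.2, 2.0) the arrows circulate counterclockwise. Divergence ≈0, curl about +4 — near-zero divergence with nonzero curl is a vortex.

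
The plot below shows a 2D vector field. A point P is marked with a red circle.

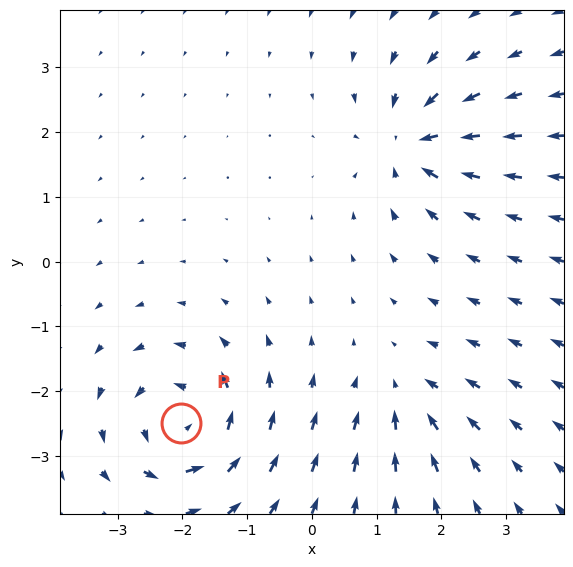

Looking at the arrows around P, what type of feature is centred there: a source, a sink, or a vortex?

vortex

At P (-2.0, -2.5) the arrows circulate counterclockwise. Divergence ≈0, curl about +6 — near-zero divergence with nonzero curl is a vortex.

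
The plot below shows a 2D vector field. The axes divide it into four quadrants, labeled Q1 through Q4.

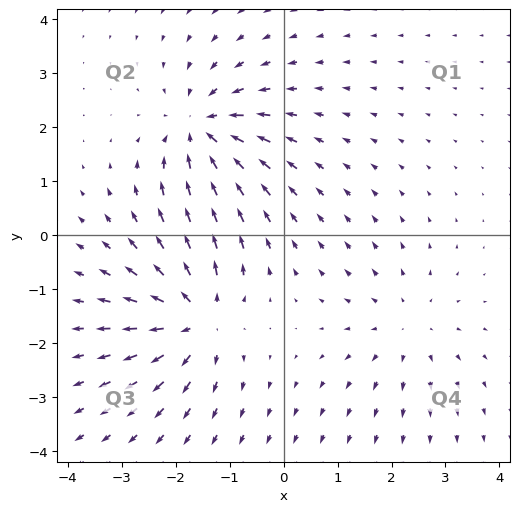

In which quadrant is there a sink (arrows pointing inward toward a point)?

The sink sits at approximately (-1.5, 2.0), which lies in quadrant Q2. The divergence there is about -6, negative as expected for a sink.

Q2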